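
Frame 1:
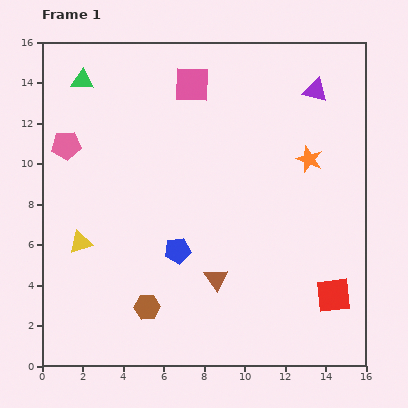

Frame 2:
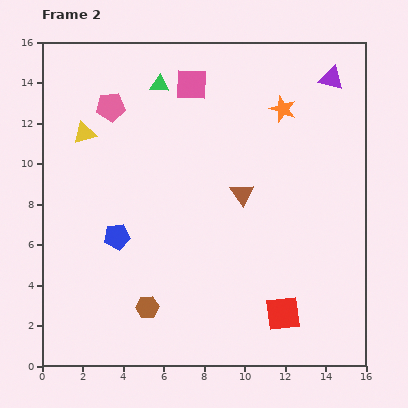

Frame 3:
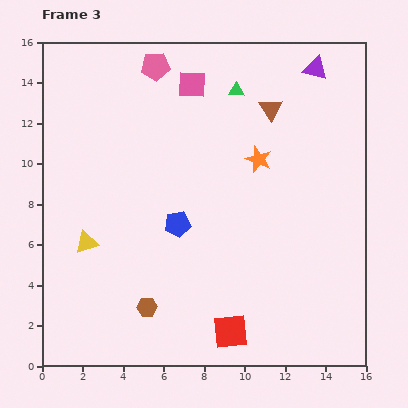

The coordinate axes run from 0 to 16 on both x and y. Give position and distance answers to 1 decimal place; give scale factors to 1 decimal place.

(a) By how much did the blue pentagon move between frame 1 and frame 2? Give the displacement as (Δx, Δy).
(-3.0, 0.7)

The blue pentagon was at (6.7, 5.7) in frame 1 and (3.7, 6.4) in frame 2.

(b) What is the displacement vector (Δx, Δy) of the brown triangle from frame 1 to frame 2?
(1.3, 4.2)

The brown triangle was at (8.6, 4.3) in frame 1 and (9.9, 8.5) in frame 2.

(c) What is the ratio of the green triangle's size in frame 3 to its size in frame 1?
0.7×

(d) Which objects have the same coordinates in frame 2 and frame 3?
the brown hexagon, the pink square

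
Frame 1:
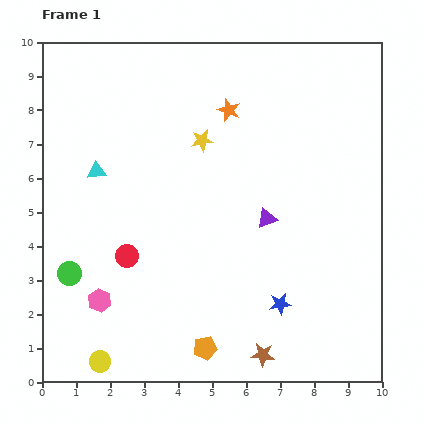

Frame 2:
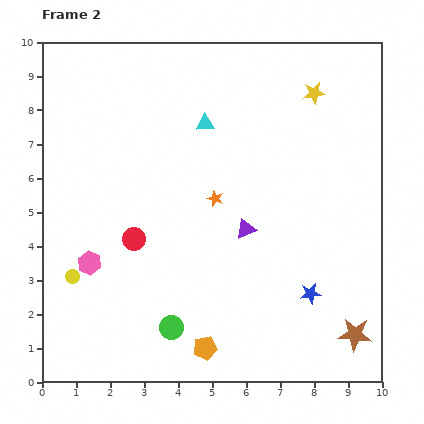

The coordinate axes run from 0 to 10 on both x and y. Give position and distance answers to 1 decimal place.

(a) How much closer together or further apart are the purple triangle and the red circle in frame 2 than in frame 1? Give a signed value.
-0.9

Distance in frame 1: 4.2. Distance in frame 2: 3.3.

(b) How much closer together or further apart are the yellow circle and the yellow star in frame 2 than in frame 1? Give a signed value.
+1.7

Distance in frame 1: 7.2. Distance in frame 2: 8.9.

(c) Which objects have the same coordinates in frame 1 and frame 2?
the orange pentagon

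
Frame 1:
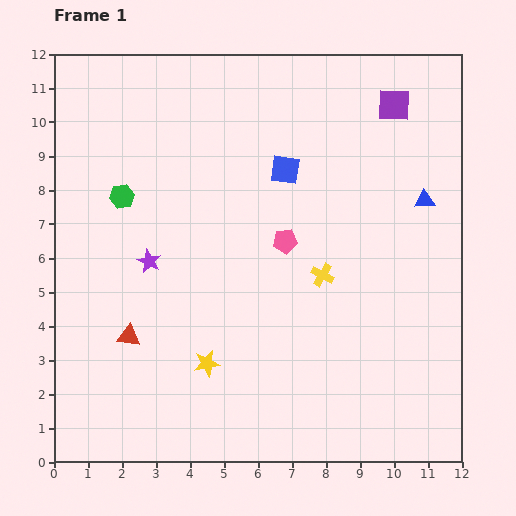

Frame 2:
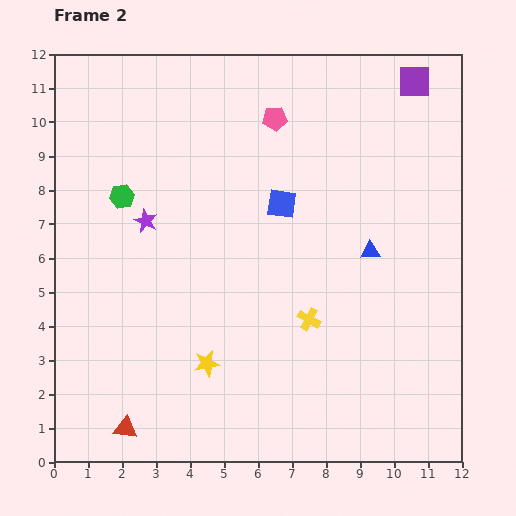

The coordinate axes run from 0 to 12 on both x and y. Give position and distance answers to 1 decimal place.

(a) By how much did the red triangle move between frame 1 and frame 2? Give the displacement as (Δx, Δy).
(-0.1, -2.7)

The red triangle was at (2.2, 3.7) in frame 1 and (2.1, 1.0) in frame 2.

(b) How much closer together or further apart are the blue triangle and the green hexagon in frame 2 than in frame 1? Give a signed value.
-1.4

Distance in frame 1: 8.9. Distance in frame 2: 7.5.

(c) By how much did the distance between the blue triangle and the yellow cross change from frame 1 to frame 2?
-1.0

Distance in frame 1: 3.7. Distance in frame 2: 2.7.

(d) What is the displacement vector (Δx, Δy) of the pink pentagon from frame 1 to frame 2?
(-0.3, 3.6)

The pink pentagon was at (6.8, 6.5) in frame 1 and (6.5, 10.1) in frame 2.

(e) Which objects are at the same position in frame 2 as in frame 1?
the green hexagon, the yellow star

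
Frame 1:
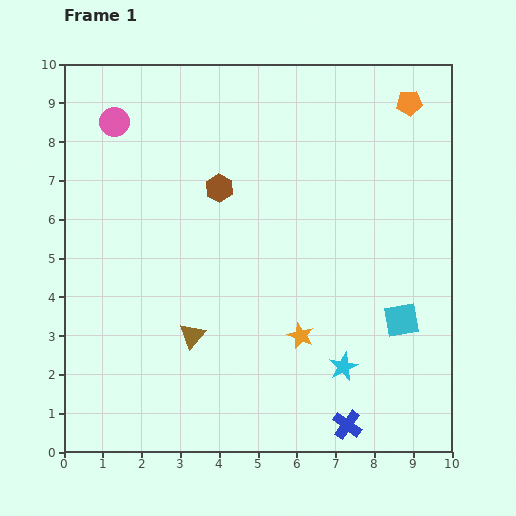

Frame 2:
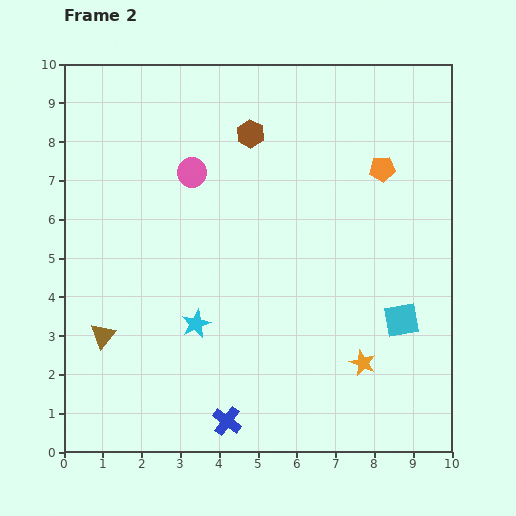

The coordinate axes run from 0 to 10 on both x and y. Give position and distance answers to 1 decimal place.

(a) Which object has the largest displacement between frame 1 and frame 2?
the cyan star

(moved 4.0; next 3.1)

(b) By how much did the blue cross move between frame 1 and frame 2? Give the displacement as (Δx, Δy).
(-3.1, 0.1)

The blue cross was at (7.3, 0.7) in frame 1 and (4.2, 0.8) in frame 2.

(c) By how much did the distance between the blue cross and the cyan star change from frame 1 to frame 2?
+1.1

Distance in frame 1: 1.5. Distance in frame 2: 2.6.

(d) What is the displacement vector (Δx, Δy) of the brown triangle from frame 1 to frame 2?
(-2.3, 0.0)

The brown triangle was at (3.3, 3.0) in frame 1 and (1.0, 3.0) in frame 2.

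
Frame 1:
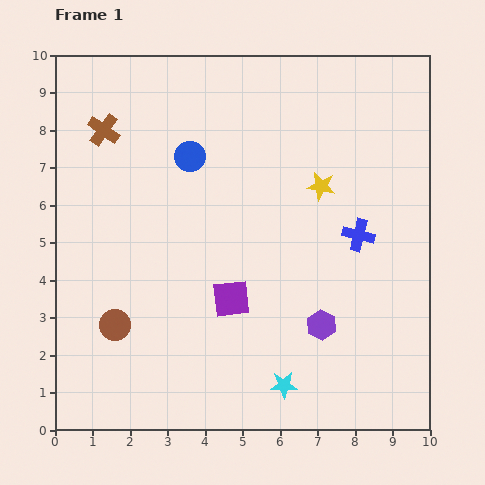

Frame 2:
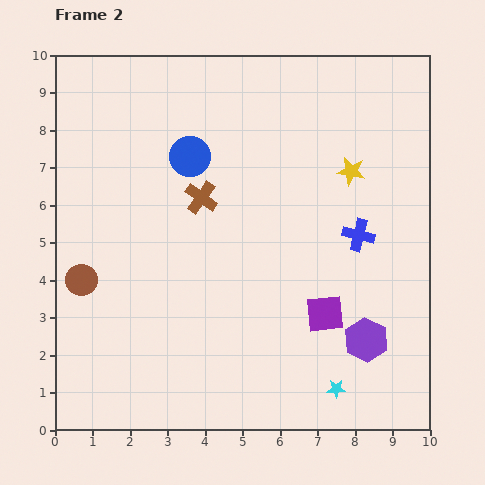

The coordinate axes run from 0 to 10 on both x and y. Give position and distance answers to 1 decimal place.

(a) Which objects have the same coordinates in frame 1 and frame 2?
the blue circle, the blue cross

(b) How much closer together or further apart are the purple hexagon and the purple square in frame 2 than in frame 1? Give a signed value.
-1.2

Distance in frame 1: 2.5. Distance in frame 2: 1.3.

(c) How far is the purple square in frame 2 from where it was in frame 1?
2.5

The purple square moved from (4.7, 3.5) to (7.2, 3.1), a distance of √(2.5² + 0.4²) ≈ 2.5.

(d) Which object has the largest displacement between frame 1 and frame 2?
the brown cross

(moved 3.2; next 2.5)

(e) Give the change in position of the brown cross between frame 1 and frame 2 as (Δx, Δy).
(2.6, -1.8)

The brown cross was at (1.3, 8.0) in frame 1 and (3.9, 6.2) in frame 2.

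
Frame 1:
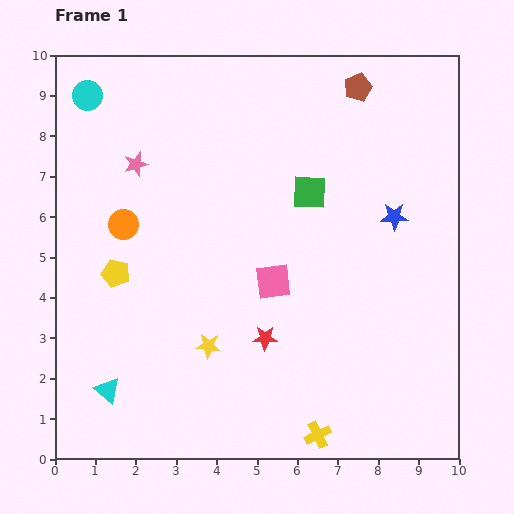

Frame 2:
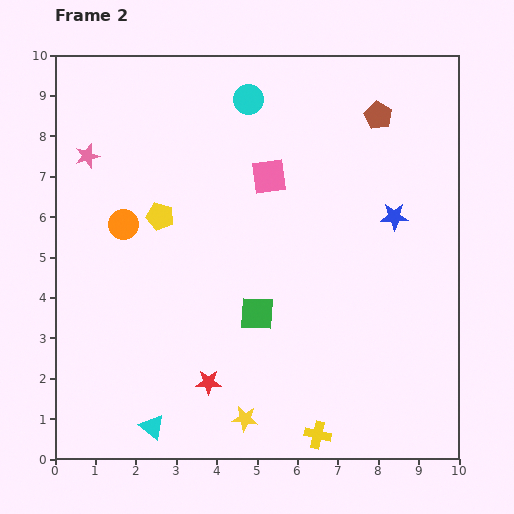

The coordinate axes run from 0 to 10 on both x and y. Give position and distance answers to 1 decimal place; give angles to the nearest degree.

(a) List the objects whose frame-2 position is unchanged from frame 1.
the orange circle, the blue star, the yellow cross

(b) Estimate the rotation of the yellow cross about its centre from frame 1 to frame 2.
39° clockwise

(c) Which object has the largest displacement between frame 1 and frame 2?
the cyan circle

(moved 4.0; next 3.3)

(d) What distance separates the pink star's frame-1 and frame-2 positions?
1.2

The pink star moved from (2.0, 7.3) to (0.8, 7.5), a distance of √(1.2² + 0.2²) ≈ 1.2.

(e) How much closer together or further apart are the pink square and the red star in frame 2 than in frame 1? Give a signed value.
+3.9

Distance in frame 1: 1.4. Distance in frame 2: 5.3.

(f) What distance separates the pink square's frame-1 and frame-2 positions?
2.6

The pink square moved from (5.4, 4.4) to (5.3, 7.0), a distance of √(0.1² + 2.6²) ≈ 2.6.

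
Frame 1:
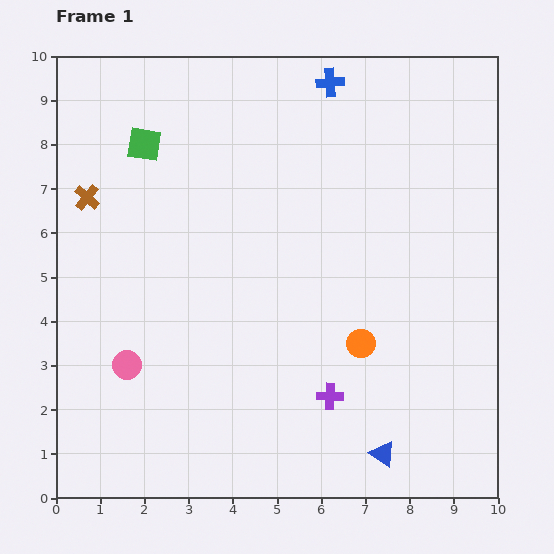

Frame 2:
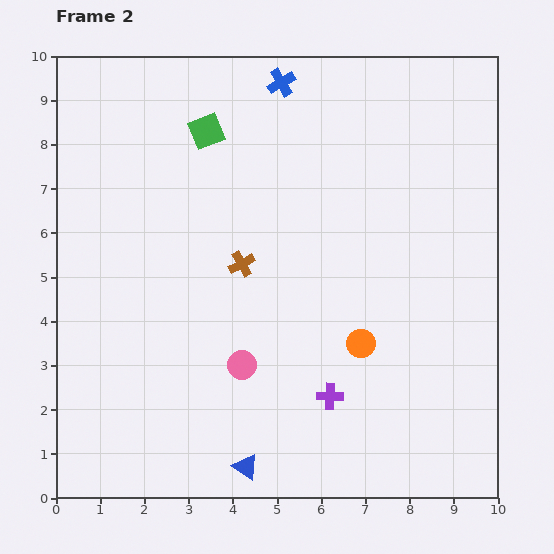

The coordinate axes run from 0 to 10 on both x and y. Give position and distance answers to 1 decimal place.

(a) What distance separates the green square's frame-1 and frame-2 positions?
1.4

The green square moved from (2.0, 8.0) to (3.4, 8.3), a distance of √(1.4² + 0.3²) ≈ 1.4.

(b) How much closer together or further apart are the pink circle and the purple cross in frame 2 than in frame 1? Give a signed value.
-2.6

Distance in frame 1: 4.7. Distance in frame 2: 2.1.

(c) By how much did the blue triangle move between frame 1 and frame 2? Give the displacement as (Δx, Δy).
(-3.1, -0.3)

The blue triangle was at (7.4, 1.0) in frame 1 and (4.3, 0.7) in frame 2.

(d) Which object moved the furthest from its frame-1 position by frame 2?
the brown cross

(moved 3.8; next 3.1)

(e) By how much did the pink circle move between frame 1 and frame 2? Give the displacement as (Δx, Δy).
(2.6, 0.0)

The pink circle was at (1.6, 3.0) in frame 1 and (4.2, 3.0) in frame 2.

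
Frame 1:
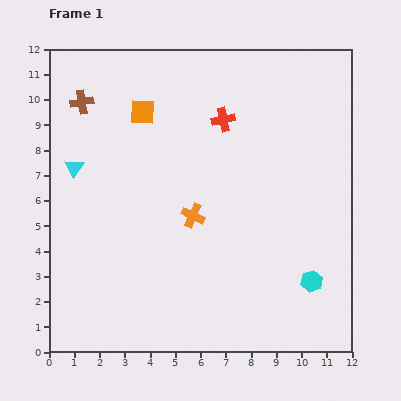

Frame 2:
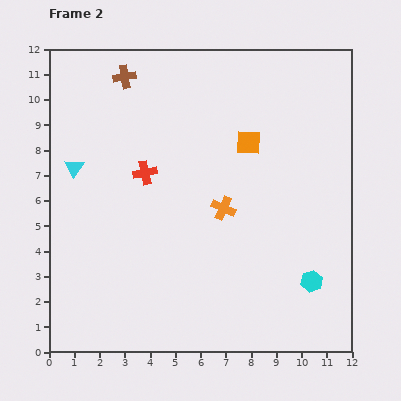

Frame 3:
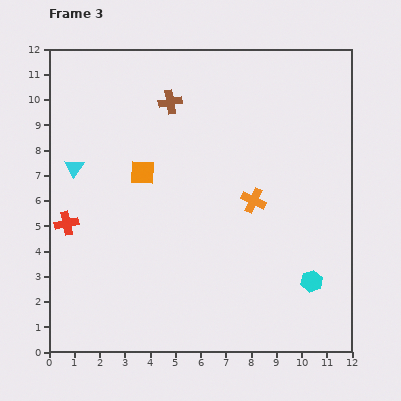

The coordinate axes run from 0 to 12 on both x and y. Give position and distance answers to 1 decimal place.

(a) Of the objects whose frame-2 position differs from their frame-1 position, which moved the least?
the orange cross

(moved 1.2)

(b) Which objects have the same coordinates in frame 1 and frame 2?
the cyan hexagon, the cyan triangle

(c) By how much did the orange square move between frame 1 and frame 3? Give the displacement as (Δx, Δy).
(0.0, -2.4)

The orange square was at (3.7, 9.5) in frame 1 and (3.7, 7.1) in frame 3.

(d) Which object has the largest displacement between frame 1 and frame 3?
the red cross

(moved 7.4; next 3.5)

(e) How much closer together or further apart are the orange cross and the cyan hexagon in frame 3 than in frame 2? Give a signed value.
-0.6

Distance in frame 2: 4.5. Distance in frame 3: 3.9.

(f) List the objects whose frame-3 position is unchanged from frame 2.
the cyan hexagon, the cyan triangle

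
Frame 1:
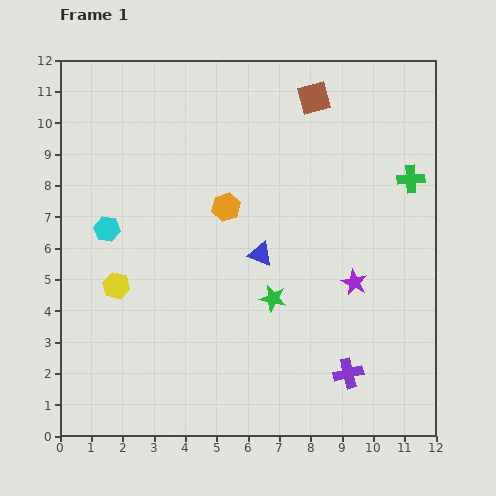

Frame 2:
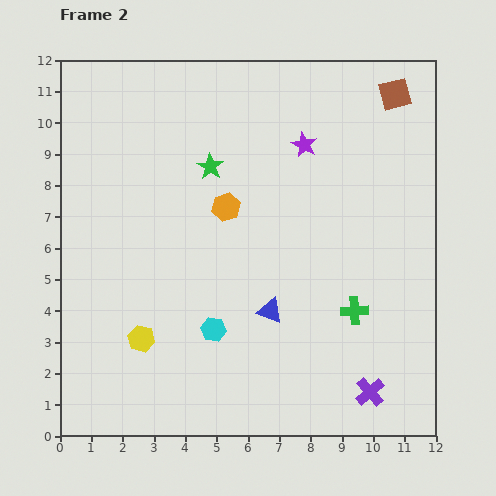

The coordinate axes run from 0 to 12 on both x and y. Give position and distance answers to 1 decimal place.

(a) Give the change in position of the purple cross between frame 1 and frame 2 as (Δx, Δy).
(0.7, -0.6)

The purple cross was at (9.2, 2.0) in frame 1 and (9.9, 1.4) in frame 2.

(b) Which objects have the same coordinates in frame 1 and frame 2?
the orange hexagon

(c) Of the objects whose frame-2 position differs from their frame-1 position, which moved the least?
the purple cross

(moved 0.9)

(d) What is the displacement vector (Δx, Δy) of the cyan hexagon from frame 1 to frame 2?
(3.4, -3.2)

The cyan hexagon was at (1.5, 6.6) in frame 1 and (4.9, 3.4) in frame 2.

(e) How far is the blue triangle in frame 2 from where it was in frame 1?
1.8

The blue triangle moved from (6.4, 5.8) to (6.7, 4.0), a distance of √(0.3² + 1.8²) ≈ 1.8.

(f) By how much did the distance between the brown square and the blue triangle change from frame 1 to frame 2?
+2.7

Distance in frame 1: 5.3. Distance in frame 2: 8.0.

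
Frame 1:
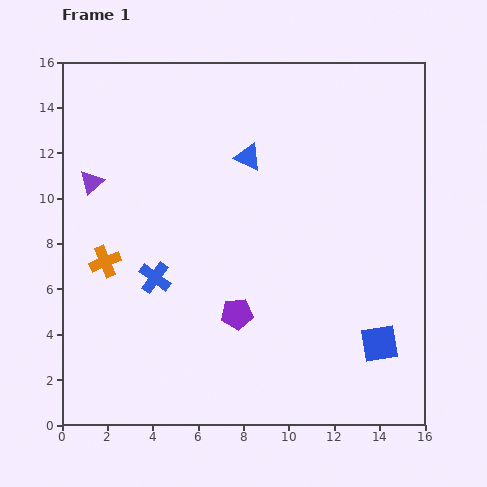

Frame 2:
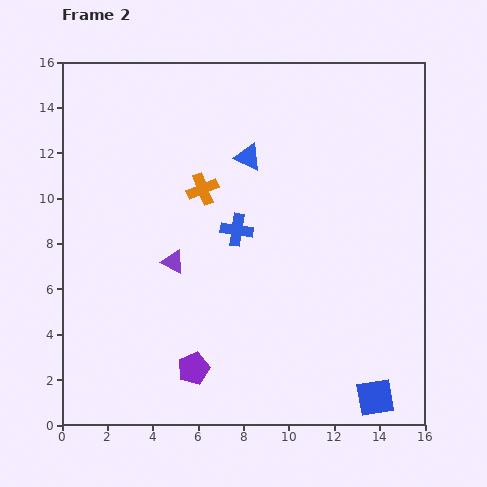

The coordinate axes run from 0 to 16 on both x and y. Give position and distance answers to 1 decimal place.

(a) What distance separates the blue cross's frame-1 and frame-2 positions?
4.2

The blue cross moved from (4.1, 6.5) to (7.7, 8.6), a distance of √(3.6² + 2.1²) ≈ 4.2.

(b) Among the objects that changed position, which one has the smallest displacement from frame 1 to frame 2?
the blue square

(moved 2.4)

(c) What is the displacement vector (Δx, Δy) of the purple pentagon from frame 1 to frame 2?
(-1.9, -2.4)

The purple pentagon was at (7.7, 4.9) in frame 1 and (5.8, 2.5) in frame 2.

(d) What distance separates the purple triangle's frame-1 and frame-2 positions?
5.0

The purple triangle moved from (1.3, 10.7) to (4.9, 7.2), a distance of √(3.6² + 3.5²) ≈ 5.0.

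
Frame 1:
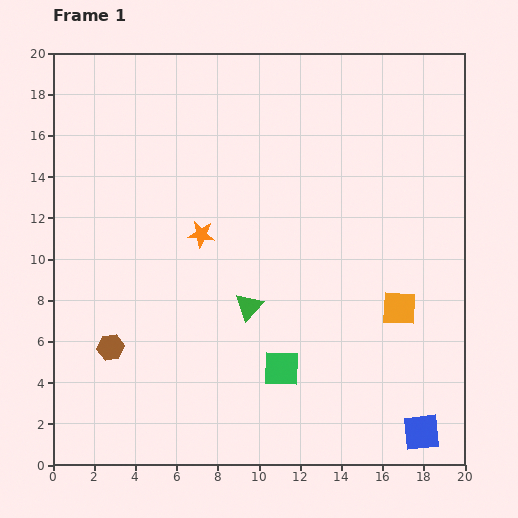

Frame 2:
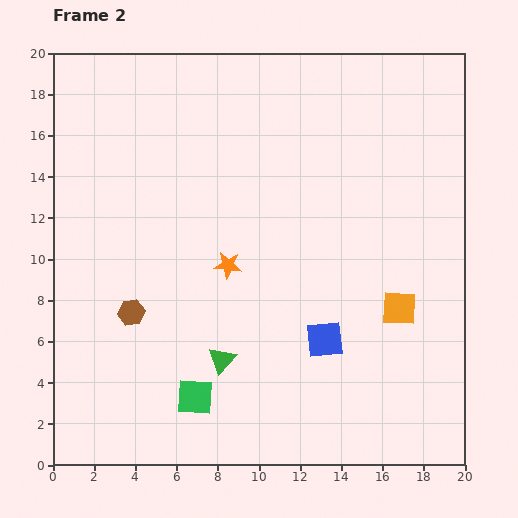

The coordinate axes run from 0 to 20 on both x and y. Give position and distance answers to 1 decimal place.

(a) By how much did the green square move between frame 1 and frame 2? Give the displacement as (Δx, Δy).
(-4.2, -1.4)

The green square was at (11.1, 4.7) in frame 1 and (6.9, 3.3) in frame 2.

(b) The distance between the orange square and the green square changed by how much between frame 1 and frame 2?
+4.4

Distance in frame 1: 6.4. Distance in frame 2: 10.8.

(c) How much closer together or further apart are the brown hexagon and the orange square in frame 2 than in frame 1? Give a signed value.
-1.1

Distance in frame 1: 14.1. Distance in frame 2: 13.0.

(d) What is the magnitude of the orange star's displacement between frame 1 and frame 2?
2.0

The orange star moved from (7.2, 11.2) to (8.5, 9.7), a distance of √(1.3² + 1.5²) ≈ 2.0.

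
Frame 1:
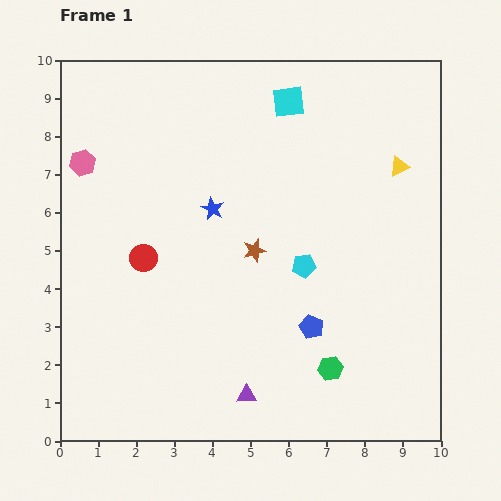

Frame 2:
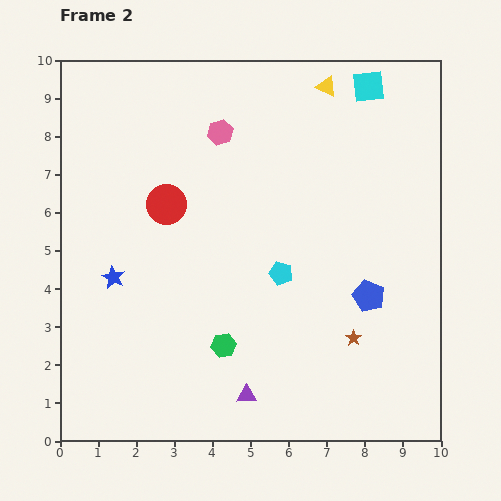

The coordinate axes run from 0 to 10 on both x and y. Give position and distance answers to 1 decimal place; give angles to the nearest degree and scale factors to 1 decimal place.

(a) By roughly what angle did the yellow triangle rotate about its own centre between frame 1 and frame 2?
49° clockwise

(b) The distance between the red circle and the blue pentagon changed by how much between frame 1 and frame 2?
+1.0

Distance in frame 1: 4.8. Distance in frame 2: 5.8.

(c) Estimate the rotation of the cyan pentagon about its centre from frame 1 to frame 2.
24° clockwise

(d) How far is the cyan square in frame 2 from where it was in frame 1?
2.1

The cyan square moved from (6.0, 8.9) to (8.1, 9.3), a distance of √(2.1² + 0.4²) ≈ 2.1.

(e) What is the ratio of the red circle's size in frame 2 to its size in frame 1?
1.5×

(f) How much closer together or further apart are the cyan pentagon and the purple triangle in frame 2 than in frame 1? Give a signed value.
-0.4

Distance in frame 1: 3.7. Distance in frame 2: 3.3.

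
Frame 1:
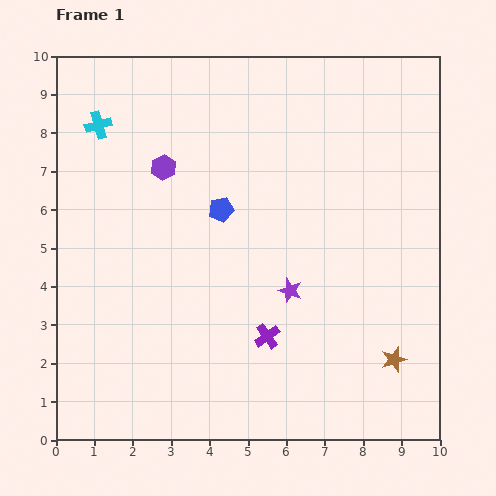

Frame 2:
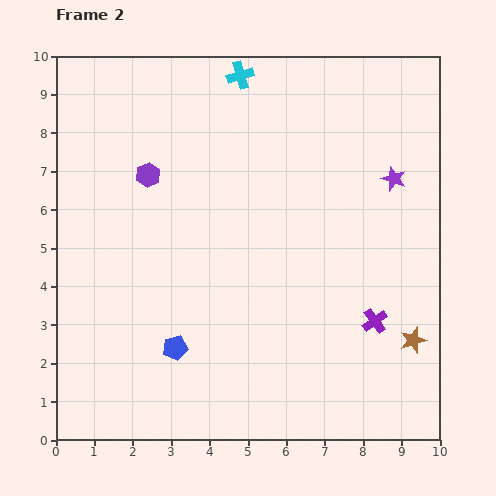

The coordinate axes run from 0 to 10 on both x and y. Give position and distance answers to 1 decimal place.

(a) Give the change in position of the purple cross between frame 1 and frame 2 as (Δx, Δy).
(2.8, 0.4)

The purple cross was at (5.5, 2.7) in frame 1 and (8.3, 3.1) in frame 2.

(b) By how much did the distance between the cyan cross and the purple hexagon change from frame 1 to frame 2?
+1.5

Distance in frame 1: 2.0. Distance in frame 2: 3.5.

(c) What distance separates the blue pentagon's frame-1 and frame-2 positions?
3.8

The blue pentagon moved from (4.3, 6.0) to (3.1, 2.4), a distance of √(1.2² + 3.6²) ≈ 3.8.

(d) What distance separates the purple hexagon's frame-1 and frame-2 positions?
0.4

The purple hexagon moved from (2.8, 7.1) to (2.4, 6.9), a distance of √(0.4² + 0.2²) ≈ 0.4.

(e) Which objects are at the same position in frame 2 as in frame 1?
none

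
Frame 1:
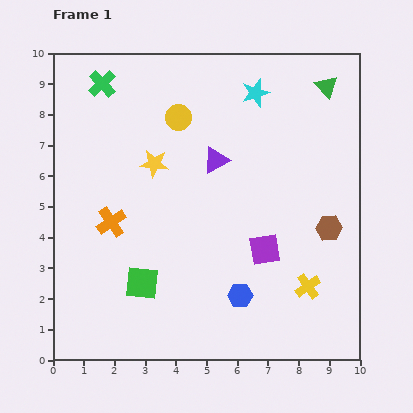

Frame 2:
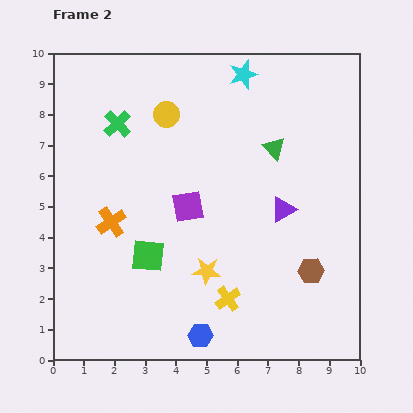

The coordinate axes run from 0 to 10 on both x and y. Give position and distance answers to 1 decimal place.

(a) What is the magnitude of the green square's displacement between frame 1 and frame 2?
0.9

The green square moved from (2.9, 2.5) to (3.1, 3.4), a distance of √(0.2² + 0.9²) ≈ 0.9.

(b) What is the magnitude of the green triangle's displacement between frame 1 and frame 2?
2.6

The green triangle moved from (8.9, 8.9) to (7.2, 6.9), a distance of √(1.7² + 2.0²) ≈ 2.6.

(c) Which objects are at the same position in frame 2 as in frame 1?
the orange cross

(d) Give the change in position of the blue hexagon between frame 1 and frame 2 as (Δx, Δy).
(-1.3, -1.3)

The blue hexagon was at (6.1, 2.1) in frame 1 and (4.8, 0.8) in frame 2.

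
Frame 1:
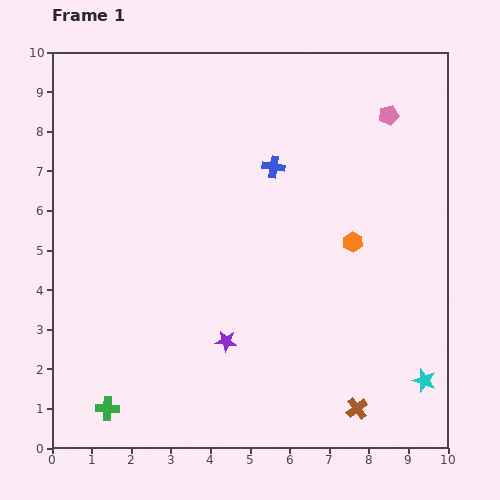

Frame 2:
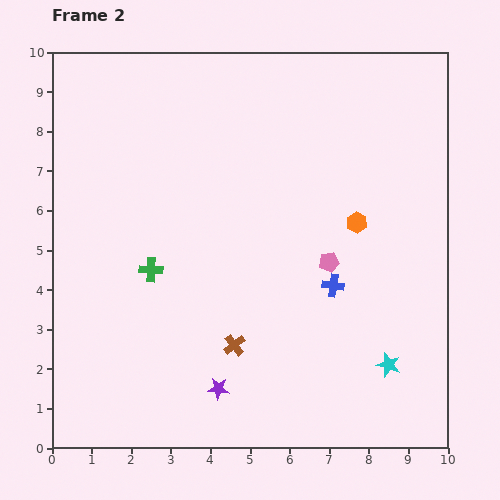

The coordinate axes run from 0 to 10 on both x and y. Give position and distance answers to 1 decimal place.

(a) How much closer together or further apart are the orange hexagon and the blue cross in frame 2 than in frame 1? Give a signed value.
-1.1

Distance in frame 1: 2.8. Distance in frame 2: 1.7.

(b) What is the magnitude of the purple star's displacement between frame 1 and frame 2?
1.2

The purple star moved from (4.4, 2.7) to (4.2, 1.5), a distance of √(0.2² + 1.2²) ≈ 1.2.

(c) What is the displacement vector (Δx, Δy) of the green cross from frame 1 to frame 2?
(1.1, 3.5)

The green cross was at (1.4, 1.0) in frame 1 and (2.5, 4.5) in frame 2.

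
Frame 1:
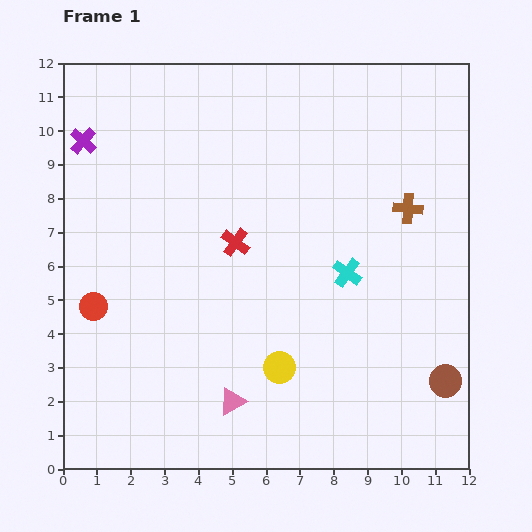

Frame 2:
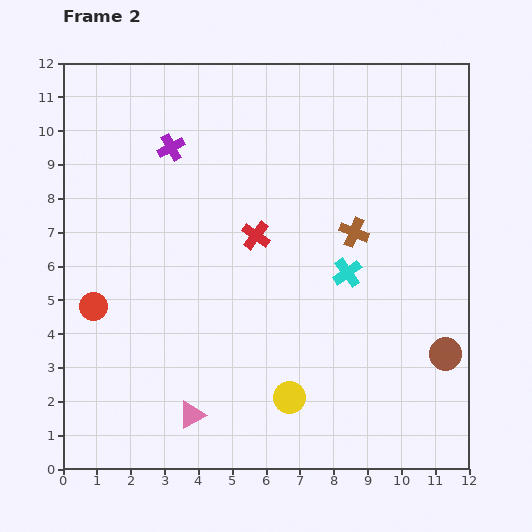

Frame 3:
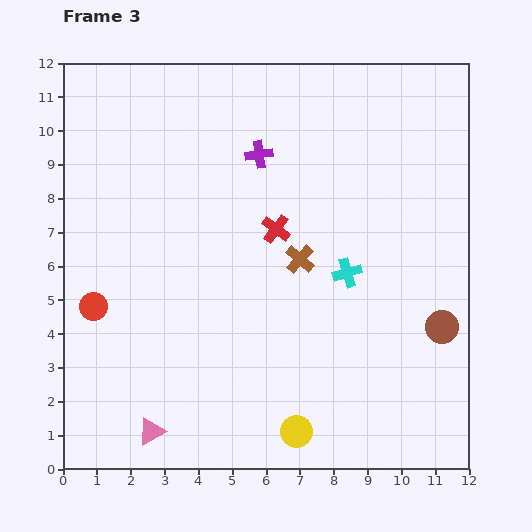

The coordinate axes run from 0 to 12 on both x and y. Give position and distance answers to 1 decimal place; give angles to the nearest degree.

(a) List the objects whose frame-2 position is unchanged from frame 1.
the cyan cross, the red circle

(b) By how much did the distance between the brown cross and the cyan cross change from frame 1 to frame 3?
-1.1

Distance in frame 1: 2.6. Distance in frame 3: 1.5.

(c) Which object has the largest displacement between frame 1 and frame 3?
the purple cross

(moved 5.2; next 3.5)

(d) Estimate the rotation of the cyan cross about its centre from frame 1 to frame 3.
37° clockwise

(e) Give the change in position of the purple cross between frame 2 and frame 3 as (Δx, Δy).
(2.6, -0.2)

The purple cross was at (3.2, 9.5) in frame 2 and (5.8, 9.3) in frame 3.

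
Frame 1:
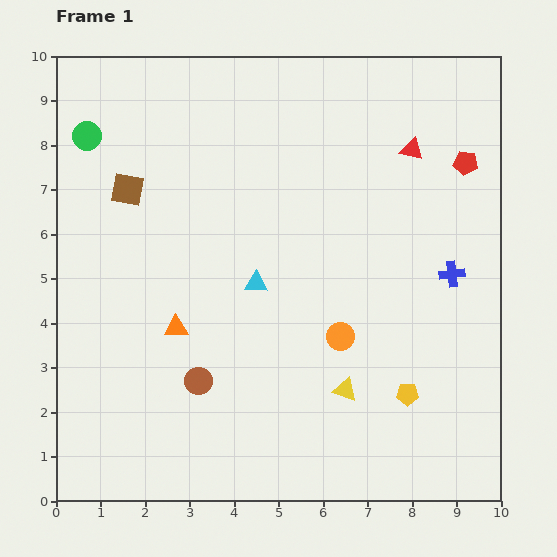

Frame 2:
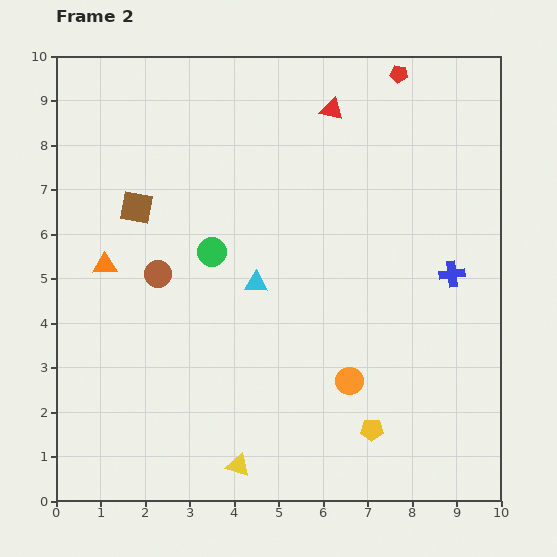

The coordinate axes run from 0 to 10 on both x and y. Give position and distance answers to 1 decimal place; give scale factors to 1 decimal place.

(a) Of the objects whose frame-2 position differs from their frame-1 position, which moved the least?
the brown square

(moved 0.4)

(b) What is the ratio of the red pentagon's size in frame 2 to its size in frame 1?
0.7×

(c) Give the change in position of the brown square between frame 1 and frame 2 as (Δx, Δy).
(0.2, -0.4)

The brown square was at (1.6, 7.0) in frame 1 and (1.8, 6.6) in frame 2.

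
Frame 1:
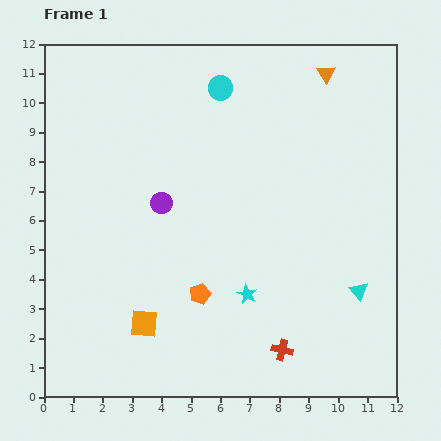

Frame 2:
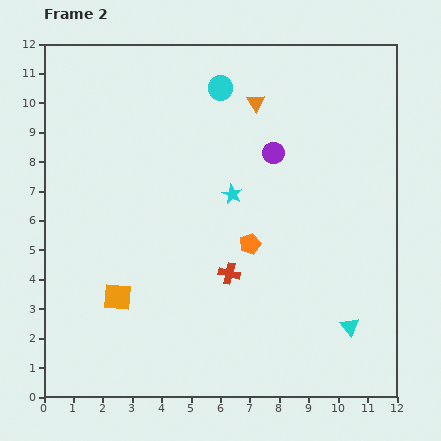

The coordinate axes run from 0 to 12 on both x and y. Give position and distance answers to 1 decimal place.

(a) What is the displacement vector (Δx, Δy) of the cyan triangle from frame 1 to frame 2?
(-0.3, -1.2)

The cyan triangle was at (10.7, 3.6) in frame 1 and (10.4, 2.4) in frame 2.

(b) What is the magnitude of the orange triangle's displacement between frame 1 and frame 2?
2.6

The orange triangle moved from (9.6, 11.0) to (7.2, 10.0), a distance of √(2.4² + 1.0²) ≈ 2.6.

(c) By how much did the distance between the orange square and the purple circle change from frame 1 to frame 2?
+3.1

Distance in frame 1: 4.1. Distance in frame 2: 7.2.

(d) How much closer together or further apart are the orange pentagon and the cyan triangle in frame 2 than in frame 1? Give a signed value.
-1.0

Distance in frame 1: 5.4. Distance in frame 2: 4.4.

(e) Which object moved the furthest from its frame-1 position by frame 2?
the purple circle

(moved 4.2; next 3.4)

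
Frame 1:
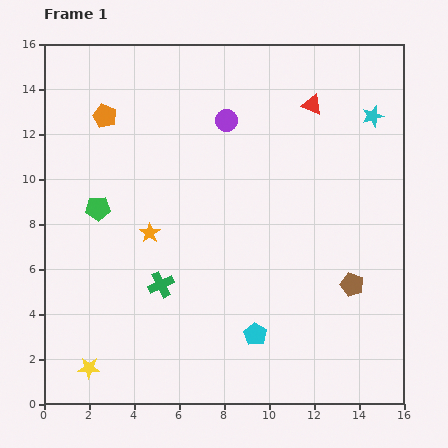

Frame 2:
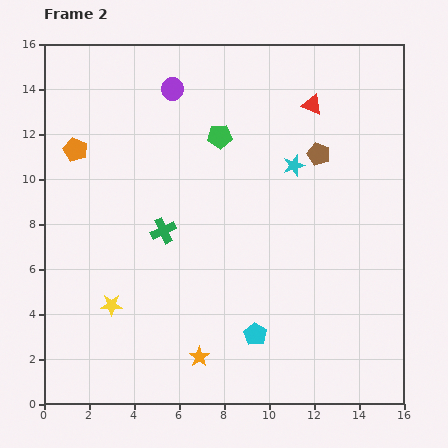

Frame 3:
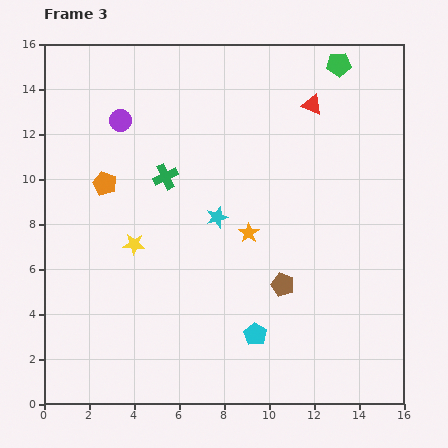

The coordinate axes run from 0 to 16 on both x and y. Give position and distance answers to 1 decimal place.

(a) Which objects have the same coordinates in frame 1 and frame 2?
the red triangle, the cyan pentagon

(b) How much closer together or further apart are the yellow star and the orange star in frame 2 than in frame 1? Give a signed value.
-2.1

Distance in frame 1: 6.6. Distance in frame 2: 4.5.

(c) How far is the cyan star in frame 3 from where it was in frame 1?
8.2

The cyan star moved from (14.6, 12.8) to (7.7, 8.3), a distance of √(6.9² + 4.5²) ≈ 8.2.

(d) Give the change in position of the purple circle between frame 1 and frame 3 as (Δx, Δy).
(-4.7, 0.0)

The purple circle was at (8.1, 12.6) in frame 1 and (3.4, 12.6) in frame 3.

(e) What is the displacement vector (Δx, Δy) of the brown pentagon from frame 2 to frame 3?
(-1.6, -5.8)

The brown pentagon was at (12.2, 11.1) in frame 2 and (10.6, 5.3) in frame 3.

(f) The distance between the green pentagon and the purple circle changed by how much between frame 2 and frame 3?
+7.0

Distance in frame 2: 3.0. Distance in frame 3: 10.0.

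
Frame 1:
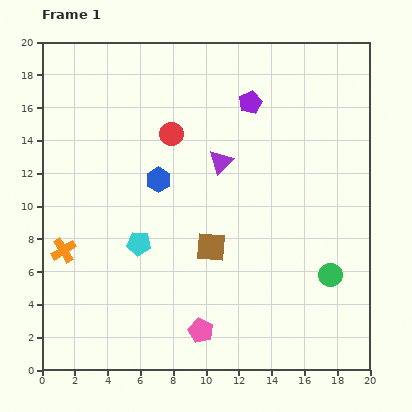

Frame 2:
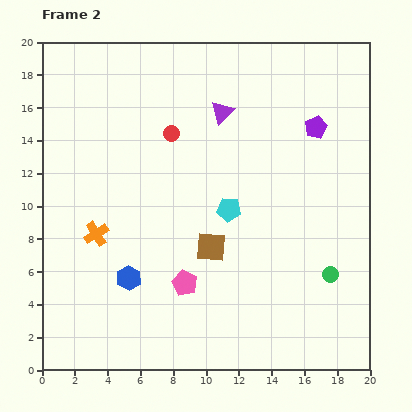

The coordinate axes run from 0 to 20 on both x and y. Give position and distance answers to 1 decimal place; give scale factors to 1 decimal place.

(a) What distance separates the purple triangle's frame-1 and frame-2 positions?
3.0

The purple triangle moved from (10.9, 12.7) to (11.0, 15.7), a distance of √(0.1² + 3.0²) ≈ 3.0.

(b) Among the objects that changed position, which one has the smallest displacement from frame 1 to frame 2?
the orange cross

(moved 2.2)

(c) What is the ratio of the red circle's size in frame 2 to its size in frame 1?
0.7×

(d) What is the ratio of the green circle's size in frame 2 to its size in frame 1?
0.7×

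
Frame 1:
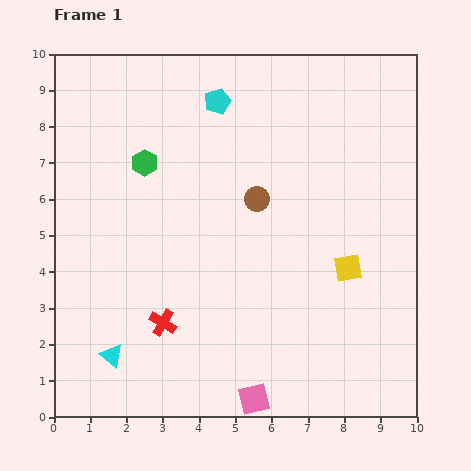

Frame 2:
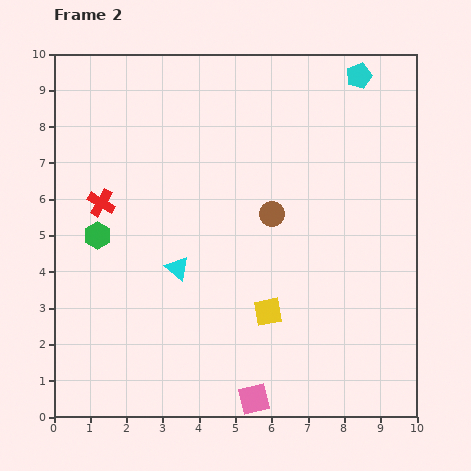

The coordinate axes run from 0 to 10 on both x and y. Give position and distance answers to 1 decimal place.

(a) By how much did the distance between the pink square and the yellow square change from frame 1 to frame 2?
-2.0

Distance in frame 1: 4.4. Distance in frame 2: 2.4.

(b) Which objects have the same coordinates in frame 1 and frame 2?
the pink square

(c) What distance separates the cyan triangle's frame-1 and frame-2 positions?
3.0

The cyan triangle moved from (1.6, 1.7) to (3.4, 4.1), a distance of √(1.8² + 2.4²) ≈ 3.0.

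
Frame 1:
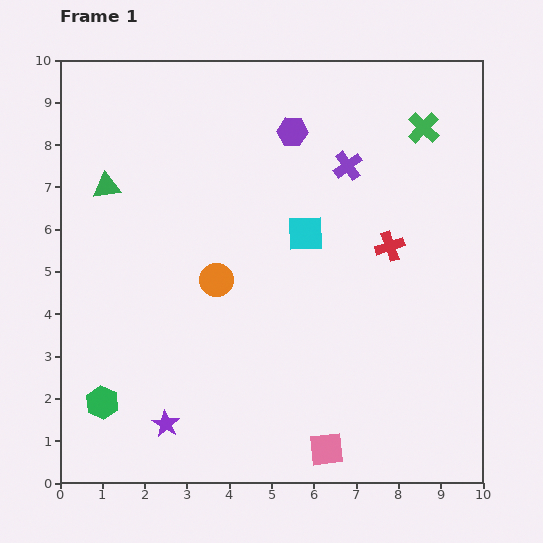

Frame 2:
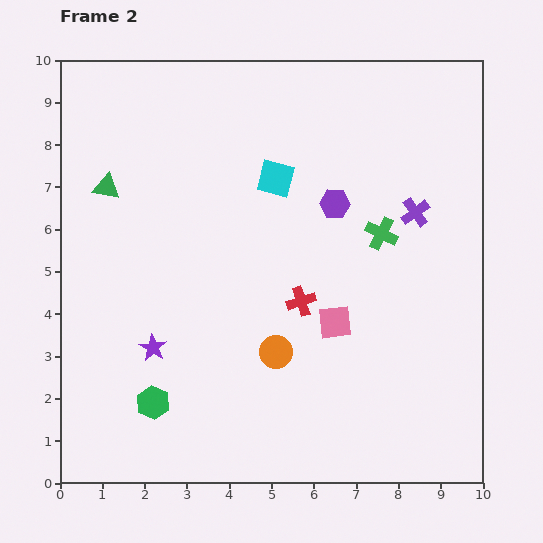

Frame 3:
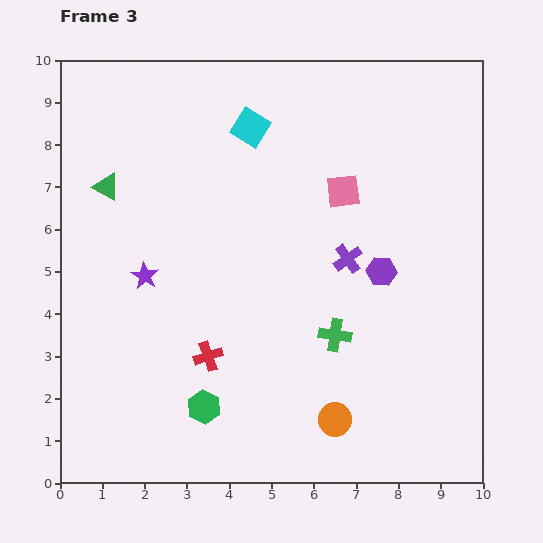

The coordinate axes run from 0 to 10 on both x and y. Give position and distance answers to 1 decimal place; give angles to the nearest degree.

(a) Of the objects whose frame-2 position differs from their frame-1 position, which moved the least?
the green hexagon

(moved 1.2)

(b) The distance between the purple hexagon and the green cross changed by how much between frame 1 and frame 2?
-1.8

Distance in frame 1: 3.1. Distance in frame 2: 1.3.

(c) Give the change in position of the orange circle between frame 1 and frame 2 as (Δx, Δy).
(1.4, -1.7)

The orange circle was at (3.7, 4.8) in frame 1 and (5.1, 3.1) in frame 2.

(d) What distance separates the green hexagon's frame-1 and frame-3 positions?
2.4

The green hexagon moved from (1.0, 1.9) to (3.4, 1.8), a distance of √(2.4² + 0.1²) ≈ 2.4.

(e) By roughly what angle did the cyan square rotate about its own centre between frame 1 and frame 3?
34° clockwise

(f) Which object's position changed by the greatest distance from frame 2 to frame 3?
the pink square

(moved 3.1; next 2.6)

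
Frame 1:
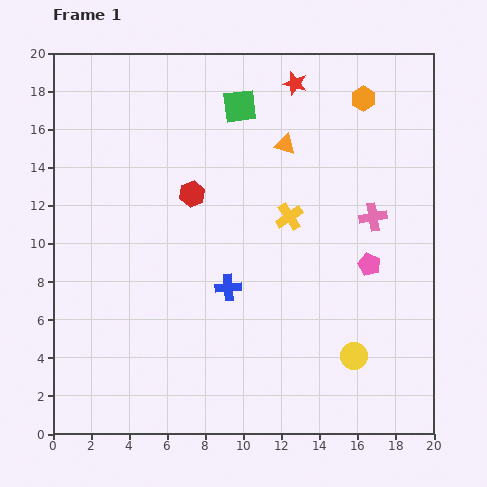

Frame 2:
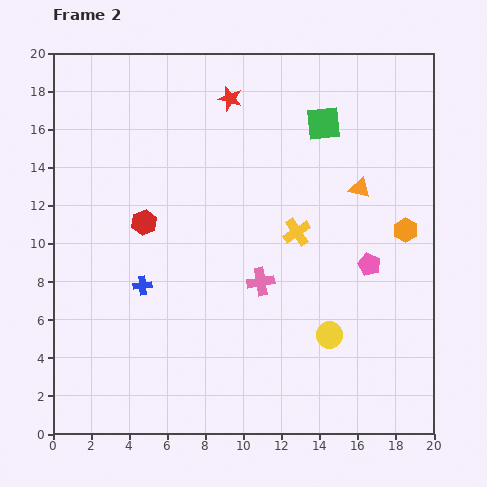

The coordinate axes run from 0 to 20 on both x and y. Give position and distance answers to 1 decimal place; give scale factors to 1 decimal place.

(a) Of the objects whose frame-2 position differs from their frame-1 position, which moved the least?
the yellow cross

(moved 0.9)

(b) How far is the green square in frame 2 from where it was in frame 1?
4.5

The green square moved from (9.8, 17.2) to (14.2, 16.3), a distance of √(4.4² + 0.9²) ≈ 4.5.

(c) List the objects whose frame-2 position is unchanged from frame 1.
the pink pentagon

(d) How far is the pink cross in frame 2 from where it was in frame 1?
6.8

The pink cross moved from (16.8, 11.4) to (10.9, 8.0), a distance of √(5.9² + 3.4²) ≈ 6.8.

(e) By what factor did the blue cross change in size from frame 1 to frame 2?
0.7×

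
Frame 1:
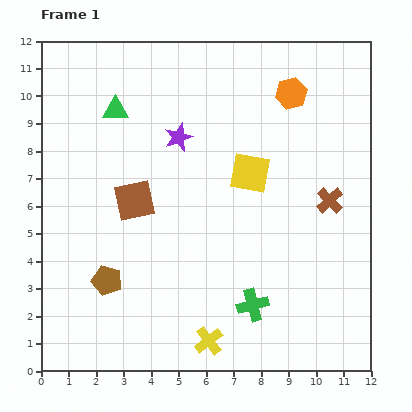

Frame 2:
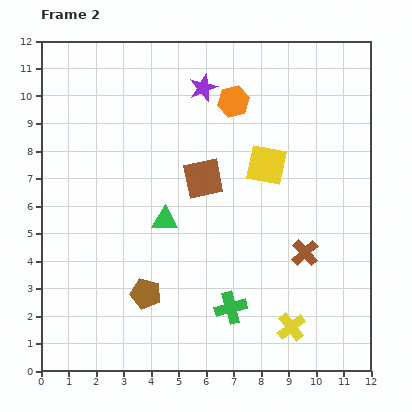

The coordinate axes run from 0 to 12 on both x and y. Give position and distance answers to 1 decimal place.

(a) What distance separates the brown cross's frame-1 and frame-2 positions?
2.1

The brown cross moved from (10.5, 6.2) to (9.6, 4.3), a distance of √(0.9² + 1.9²) ≈ 2.1.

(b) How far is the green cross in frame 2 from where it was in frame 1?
0.8

The green cross moved from (7.7, 2.4) to (6.9, 2.3), a distance of √(0.8² + 0.1²) ≈ 0.8.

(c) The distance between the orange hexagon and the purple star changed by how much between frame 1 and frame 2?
-3.2

Distance in frame 1: 4.4. Distance in frame 2: 1.2.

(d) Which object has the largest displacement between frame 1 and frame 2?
the green triangle

(moved 4.4; next 3.0)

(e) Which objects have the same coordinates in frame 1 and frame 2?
none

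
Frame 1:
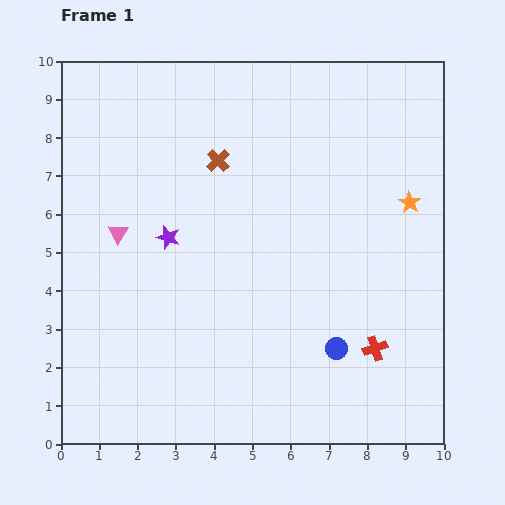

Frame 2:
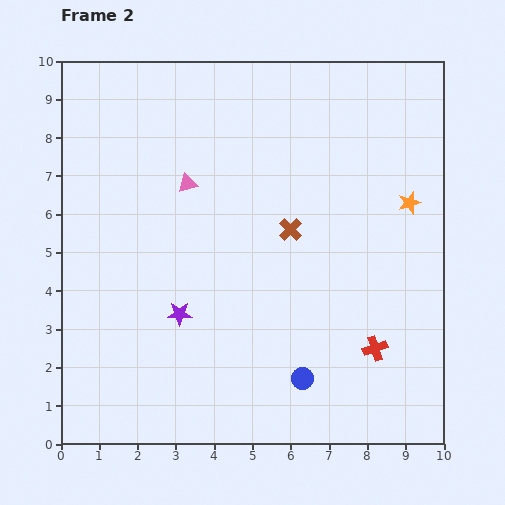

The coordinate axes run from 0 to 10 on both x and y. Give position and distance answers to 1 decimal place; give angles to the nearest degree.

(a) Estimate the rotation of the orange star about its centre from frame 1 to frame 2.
21° clockwise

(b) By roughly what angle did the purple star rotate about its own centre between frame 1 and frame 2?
18° counter-clockwise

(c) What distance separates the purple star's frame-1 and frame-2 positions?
2.0

The purple star moved from (2.8, 5.4) to (3.1, 3.4), a distance of √(0.3² + 2.0²) ≈ 2.0.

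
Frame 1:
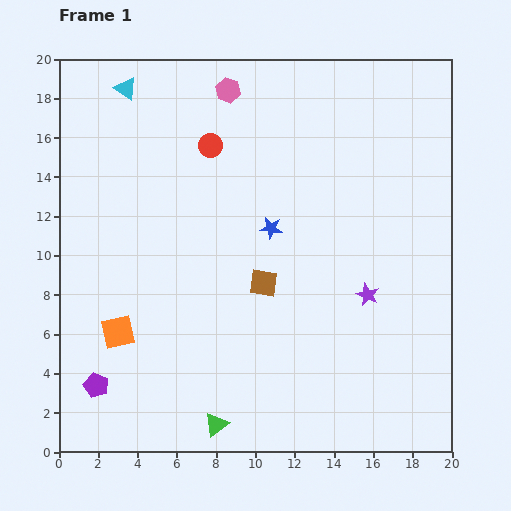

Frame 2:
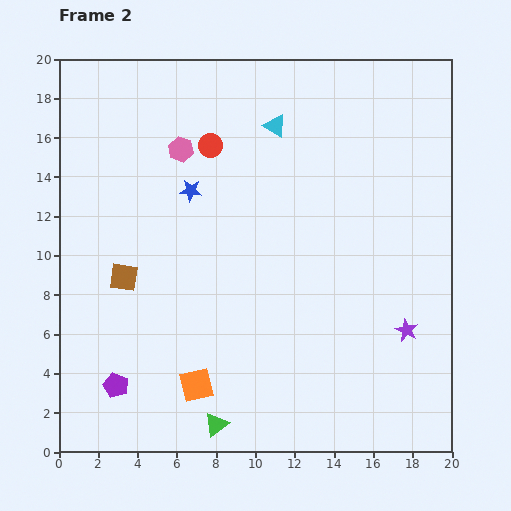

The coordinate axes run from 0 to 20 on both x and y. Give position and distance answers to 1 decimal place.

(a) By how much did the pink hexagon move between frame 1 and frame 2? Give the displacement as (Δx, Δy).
(-2.4, -3.0)

The pink hexagon was at (8.6, 18.4) in frame 1 and (6.2, 15.4) in frame 2.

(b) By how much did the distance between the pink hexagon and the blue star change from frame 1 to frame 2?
-5.1

Distance in frame 1: 7.3. Distance in frame 2: 2.2.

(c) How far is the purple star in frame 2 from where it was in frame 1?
2.7

The purple star moved from (15.7, 8.0) to (17.7, 6.2), a distance of √(2.0² + 1.8²) ≈ 2.7.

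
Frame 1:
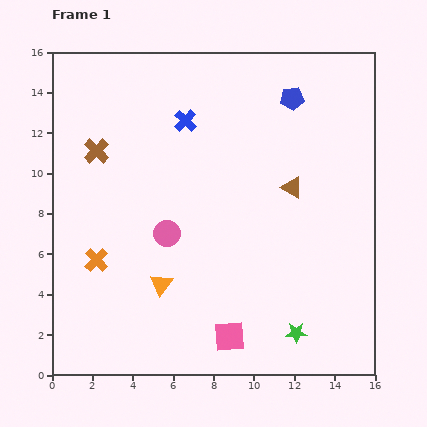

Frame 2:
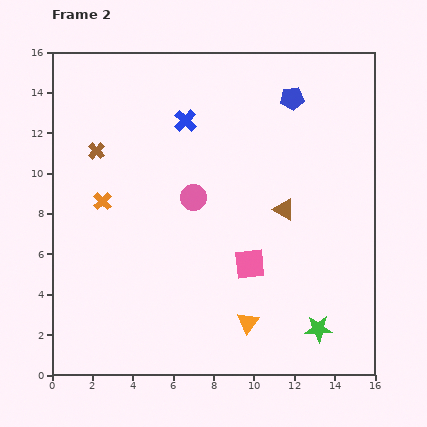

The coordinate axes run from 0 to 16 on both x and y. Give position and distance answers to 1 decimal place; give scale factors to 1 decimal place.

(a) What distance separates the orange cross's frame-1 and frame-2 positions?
2.9

The orange cross moved from (2.2, 5.7) to (2.5, 8.6), a distance of √(0.3² + 2.9²) ≈ 2.9.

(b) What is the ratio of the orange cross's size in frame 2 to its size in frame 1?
0.7×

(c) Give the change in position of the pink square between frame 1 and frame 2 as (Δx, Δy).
(1.0, 3.6)

The pink square was at (8.8, 1.9) in frame 1 and (9.8, 5.5) in frame 2.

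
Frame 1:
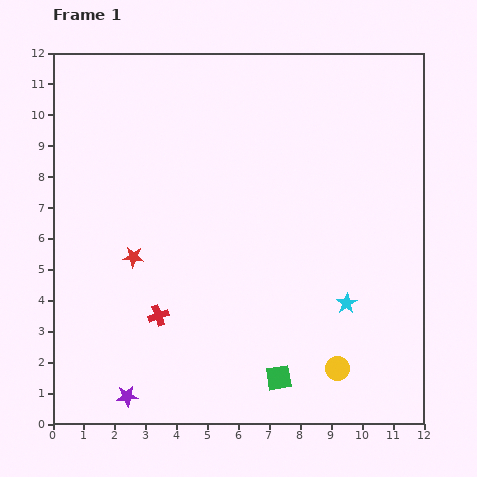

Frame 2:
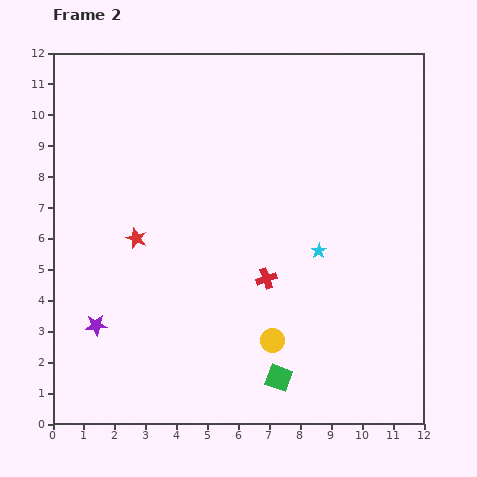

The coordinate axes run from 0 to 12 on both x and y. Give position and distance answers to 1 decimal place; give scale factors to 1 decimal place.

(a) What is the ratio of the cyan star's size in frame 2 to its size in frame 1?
0.7×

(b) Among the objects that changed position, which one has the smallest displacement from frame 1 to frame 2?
the red star

(moved 0.6)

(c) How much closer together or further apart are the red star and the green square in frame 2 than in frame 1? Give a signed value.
+0.3

Distance in frame 1: 6.1. Distance in frame 2: 6.4.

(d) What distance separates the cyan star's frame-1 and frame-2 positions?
1.9

The cyan star moved from (9.5, 3.9) to (8.6, 5.6), a distance of √(0.9² + 1.7²) ≈ 1.9.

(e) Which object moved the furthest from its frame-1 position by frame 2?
the red cross

(moved 3.7; next 2.5)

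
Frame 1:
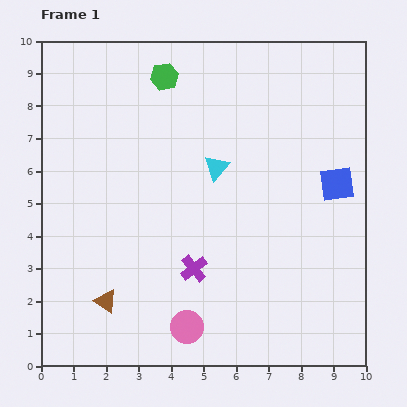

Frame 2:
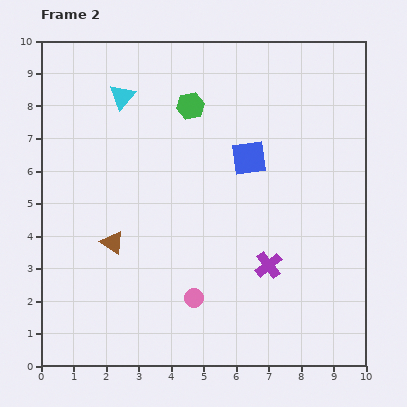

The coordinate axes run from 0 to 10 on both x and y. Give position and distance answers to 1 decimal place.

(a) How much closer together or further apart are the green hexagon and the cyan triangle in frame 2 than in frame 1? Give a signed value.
-1.1

Distance in frame 1: 3.2. Distance in frame 2: 2.1.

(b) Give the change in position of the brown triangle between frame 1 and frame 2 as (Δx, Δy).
(0.2, 1.8)

The brown triangle was at (2.0, 2.0) in frame 1 and (2.2, 3.8) in frame 2.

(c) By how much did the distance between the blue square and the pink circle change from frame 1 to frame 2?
-1.8

Distance in frame 1: 6.4. Distance in frame 2: 4.6.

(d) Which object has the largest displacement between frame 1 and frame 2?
the cyan triangle

(moved 3.6; next 2.8)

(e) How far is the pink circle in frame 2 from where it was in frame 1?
0.9

The pink circle moved from (4.5, 1.2) to (4.7, 2.1), a distance of √(0.2² + 0.9²) ≈ 0.9.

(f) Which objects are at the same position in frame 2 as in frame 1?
none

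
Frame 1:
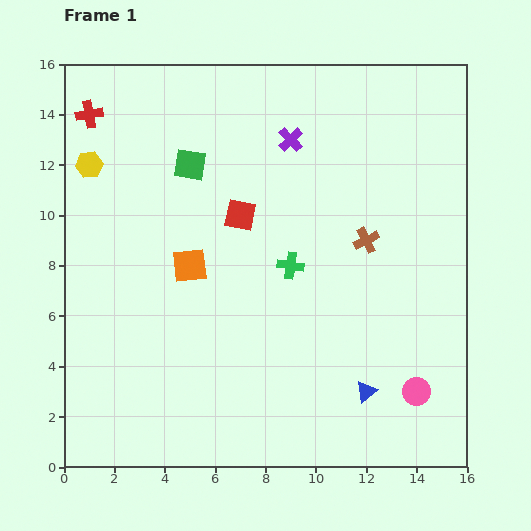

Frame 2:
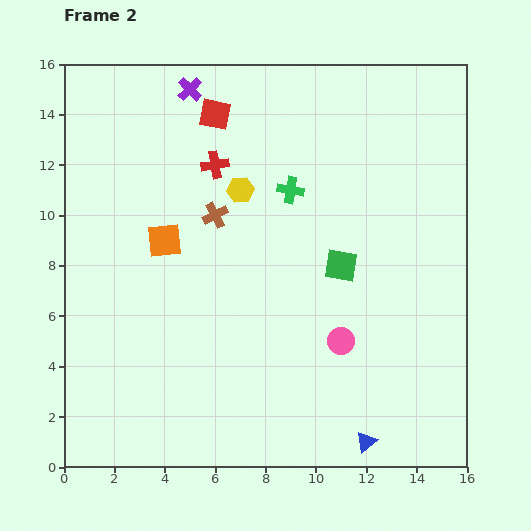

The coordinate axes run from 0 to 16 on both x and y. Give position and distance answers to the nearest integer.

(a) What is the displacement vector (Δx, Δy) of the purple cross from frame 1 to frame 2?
(-4, 2)

The purple cross was at (9, 13) in frame 1 and (5, 15) in frame 2.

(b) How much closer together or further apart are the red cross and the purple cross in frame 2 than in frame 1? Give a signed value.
-5

Distance in frame 1: 8. Distance in frame 2: 3.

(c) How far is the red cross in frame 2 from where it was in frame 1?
5

The red cross moved from (1, 14) to (6, 12), a distance of √(5² + 2²) ≈ 5.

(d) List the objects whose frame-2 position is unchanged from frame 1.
none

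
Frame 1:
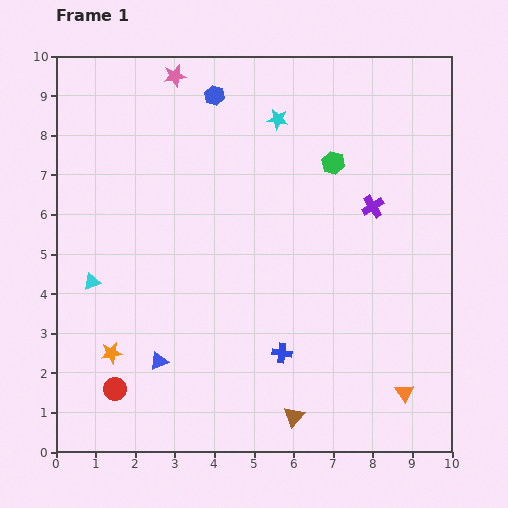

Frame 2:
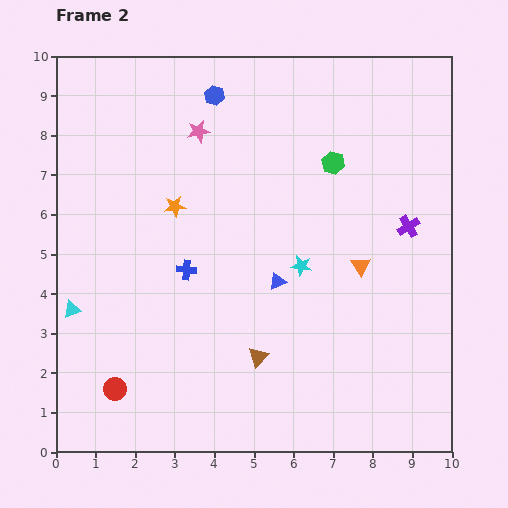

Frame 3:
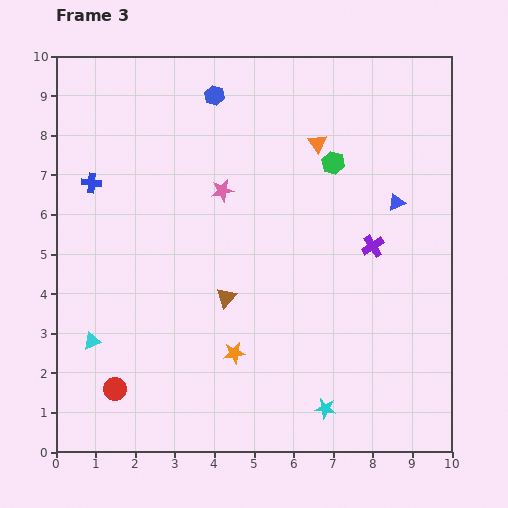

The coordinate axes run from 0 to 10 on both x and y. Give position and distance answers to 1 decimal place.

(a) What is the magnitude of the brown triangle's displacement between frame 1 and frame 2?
1.7

The brown triangle moved from (6.0, 0.9) to (5.1, 2.4), a distance of √(0.9² + 1.5²) ≈ 1.7.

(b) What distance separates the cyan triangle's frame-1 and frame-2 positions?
0.9

The cyan triangle moved from (0.9, 4.3) to (0.4, 3.6), a distance of √(0.5² + 0.7²) ≈ 0.9.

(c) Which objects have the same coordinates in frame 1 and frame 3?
the blue hexagon, the green hexagon, the red circle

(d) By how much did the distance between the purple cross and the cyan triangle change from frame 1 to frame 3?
+0.2

Distance in frame 1: 7.3. Distance in frame 3: 7.5.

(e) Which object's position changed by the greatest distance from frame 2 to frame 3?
the orange star

(moved 4.0; next 3.6)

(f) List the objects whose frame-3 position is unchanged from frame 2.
the blue hexagon, the green hexagon, the red circle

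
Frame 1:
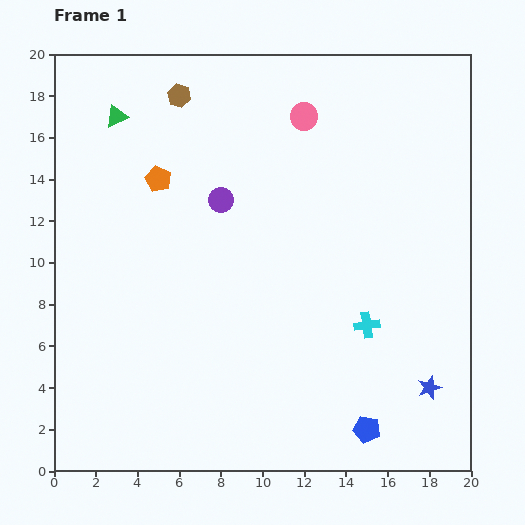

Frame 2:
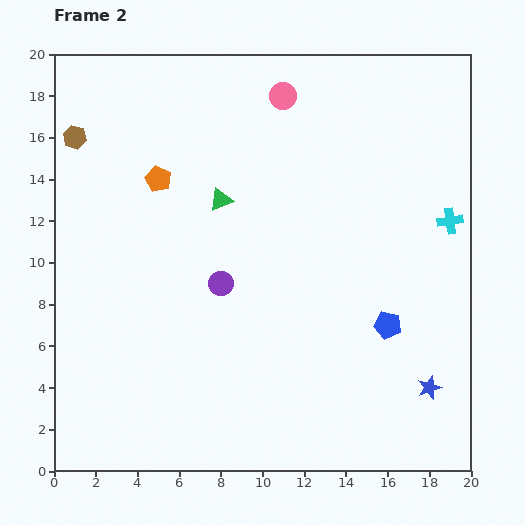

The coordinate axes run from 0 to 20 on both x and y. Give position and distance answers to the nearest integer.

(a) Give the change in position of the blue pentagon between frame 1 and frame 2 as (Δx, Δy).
(1, 5)

The blue pentagon was at (15, 2) in frame 1 and (16, 7) in frame 2.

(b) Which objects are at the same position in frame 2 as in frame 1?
the orange pentagon, the blue star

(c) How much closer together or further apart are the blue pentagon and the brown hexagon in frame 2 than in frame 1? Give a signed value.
-1

Distance in frame 1: 18. Distance in frame 2: 17.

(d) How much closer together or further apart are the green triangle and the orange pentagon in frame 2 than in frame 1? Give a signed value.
-1

Distance in frame 1: 4. Distance in frame 2: 3.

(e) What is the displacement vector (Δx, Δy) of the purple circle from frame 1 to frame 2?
(0, -4)

The purple circle was at (8, 13) in frame 1 and (8, 9) in frame 2.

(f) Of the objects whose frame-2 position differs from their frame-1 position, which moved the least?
the pink circle

(moved 1)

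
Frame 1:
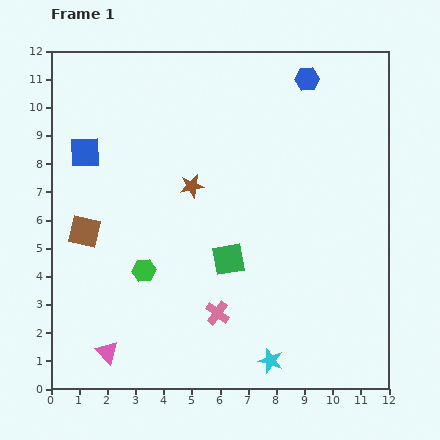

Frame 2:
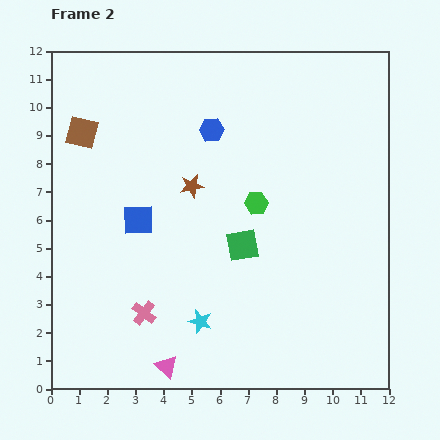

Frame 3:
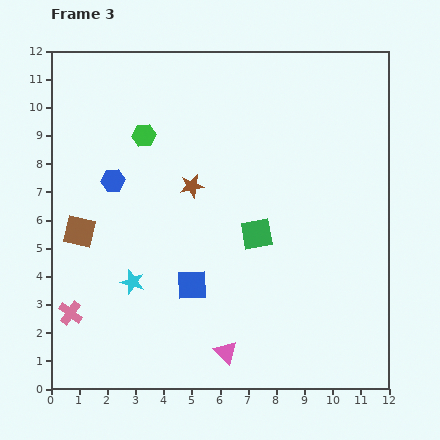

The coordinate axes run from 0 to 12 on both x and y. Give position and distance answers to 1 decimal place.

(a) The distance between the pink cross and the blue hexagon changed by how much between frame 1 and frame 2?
-2.0

Distance in frame 1: 8.9. Distance in frame 2: 6.9.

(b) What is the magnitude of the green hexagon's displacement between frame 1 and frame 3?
4.8

The green hexagon moved from (3.3, 4.2) to (3.3, 9.0), a distance of √(0.0² + 4.8²) ≈ 4.8.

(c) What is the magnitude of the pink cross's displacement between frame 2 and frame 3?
2.6

The pink cross moved from (3.3, 2.7) to (0.7, 2.7), a distance of √(2.6² + 0.0²) ≈ 2.6.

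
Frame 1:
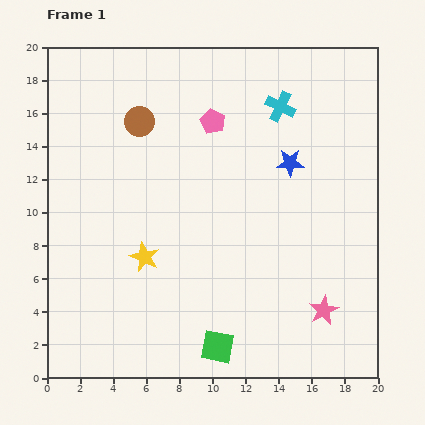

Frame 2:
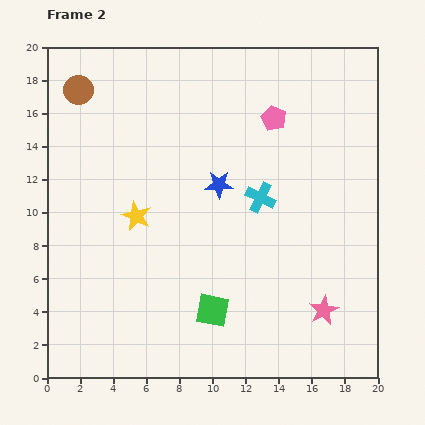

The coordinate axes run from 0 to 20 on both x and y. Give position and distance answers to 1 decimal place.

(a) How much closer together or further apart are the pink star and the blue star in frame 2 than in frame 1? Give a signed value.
+0.8

Distance in frame 1: 9.1. Distance in frame 2: 9.9.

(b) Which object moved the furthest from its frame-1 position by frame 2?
the cyan cross

(moved 5.6; next 4.5)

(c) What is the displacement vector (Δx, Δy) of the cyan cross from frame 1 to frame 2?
(-1.2, -5.5)

The cyan cross was at (14.1, 16.4) in frame 1 and (12.9, 10.9) in frame 2.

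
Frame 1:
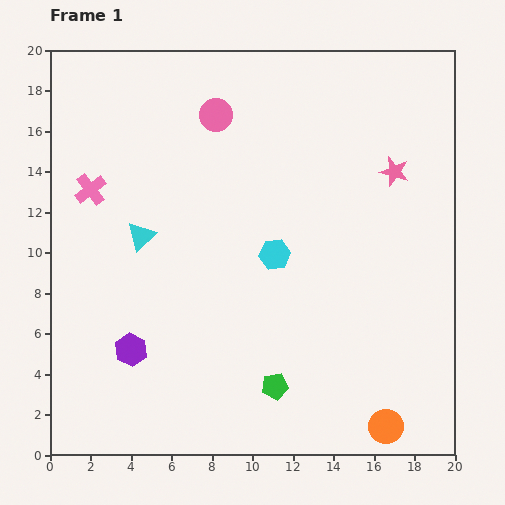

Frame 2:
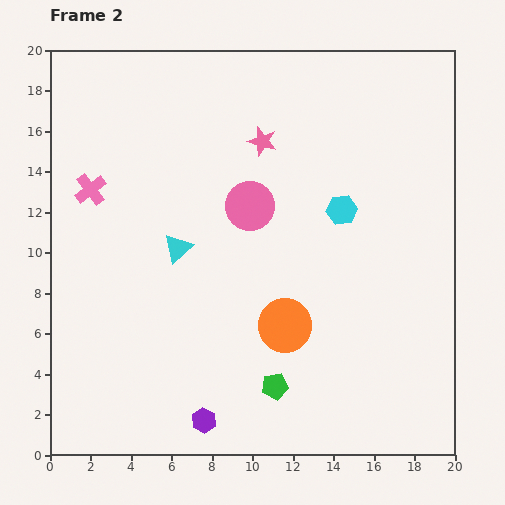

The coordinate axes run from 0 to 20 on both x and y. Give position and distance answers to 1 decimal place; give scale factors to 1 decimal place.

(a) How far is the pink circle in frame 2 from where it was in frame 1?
4.8

The pink circle moved from (8.2, 16.8) to (9.9, 12.3), a distance of √(1.7² + 4.5²) ≈ 4.8.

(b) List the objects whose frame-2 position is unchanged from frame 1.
the green pentagon, the pink cross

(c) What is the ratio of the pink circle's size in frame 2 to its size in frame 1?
1.5×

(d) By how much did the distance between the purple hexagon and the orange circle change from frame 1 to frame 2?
-7.0

Distance in frame 1: 13.2. Distance in frame 2: 6.2.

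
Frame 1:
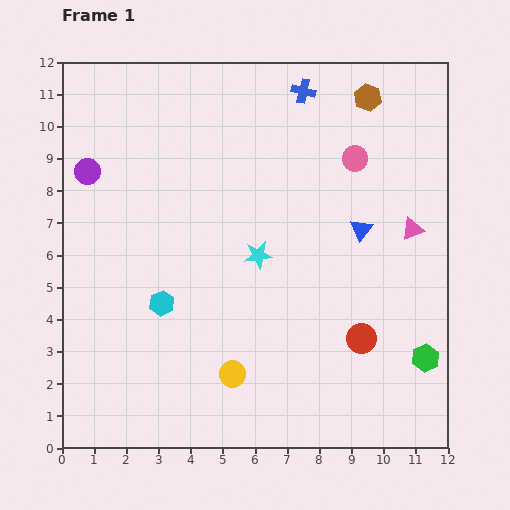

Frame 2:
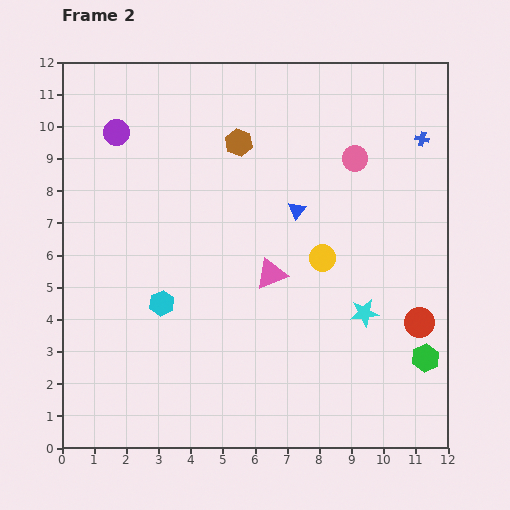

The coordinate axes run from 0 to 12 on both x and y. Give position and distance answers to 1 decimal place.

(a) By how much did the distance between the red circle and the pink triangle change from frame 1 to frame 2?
+1.0

Distance in frame 1: 3.8. Distance in frame 2: 4.8.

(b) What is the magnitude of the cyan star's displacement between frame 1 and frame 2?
3.8

The cyan star moved from (6.1, 6.0) to (9.4, 4.2), a distance of √(3.3² + 1.8²) ≈ 3.8.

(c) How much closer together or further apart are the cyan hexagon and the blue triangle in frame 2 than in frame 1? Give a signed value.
-1.5

Distance in frame 1: 6.6. Distance in frame 2: 5.1.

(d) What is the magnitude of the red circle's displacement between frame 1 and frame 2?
1.9

The red circle moved from (9.3, 3.4) to (11.1, 3.9), a distance of √(1.8² + 0.5²) ≈ 1.9.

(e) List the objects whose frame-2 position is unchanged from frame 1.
the pink circle, the green hexagon, the cyan hexagon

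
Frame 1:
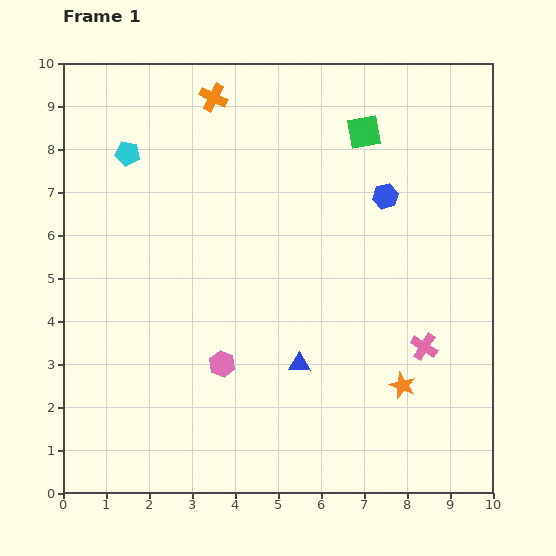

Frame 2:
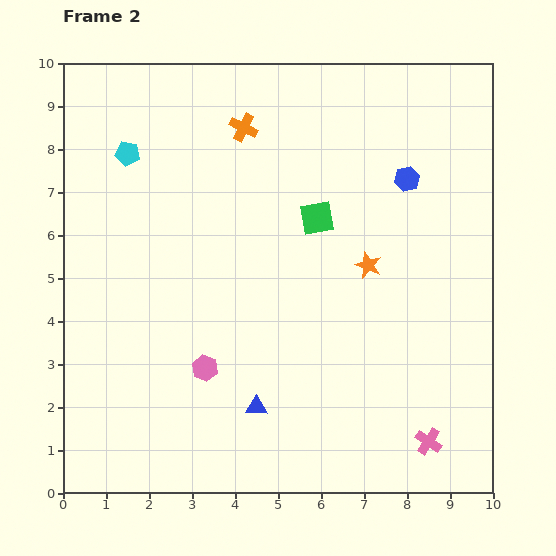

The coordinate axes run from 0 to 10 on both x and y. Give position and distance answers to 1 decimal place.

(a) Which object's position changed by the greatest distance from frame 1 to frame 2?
the orange star

(moved 2.9; next 2.3)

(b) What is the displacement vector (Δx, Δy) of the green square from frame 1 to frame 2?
(-1.1, -2.0)

The green square was at (7.0, 8.4) in frame 1 and (5.9, 6.4) in frame 2.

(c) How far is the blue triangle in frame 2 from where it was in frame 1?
1.4

The blue triangle moved from (5.5, 3.0) to (4.5, 2.0), a distance of √(1.0² + 1.0²) ≈ 1.4.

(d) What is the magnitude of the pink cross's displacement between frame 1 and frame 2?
2.2

The pink cross moved from (8.4, 3.4) to (8.5, 1.2), a distance of √(0.1² + 2.2²) ≈ 2.2.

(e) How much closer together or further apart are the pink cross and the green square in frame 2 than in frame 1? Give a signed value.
+0.6

Distance in frame 1: 5.2. Distance in frame 2: 5.8.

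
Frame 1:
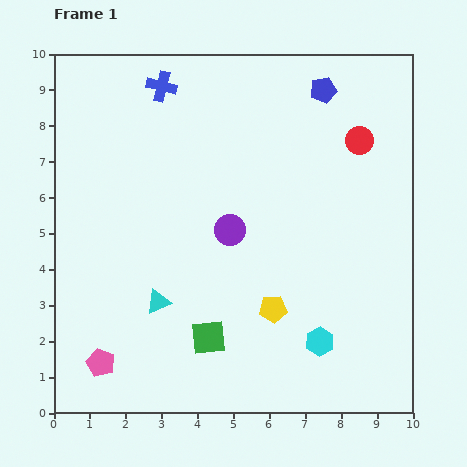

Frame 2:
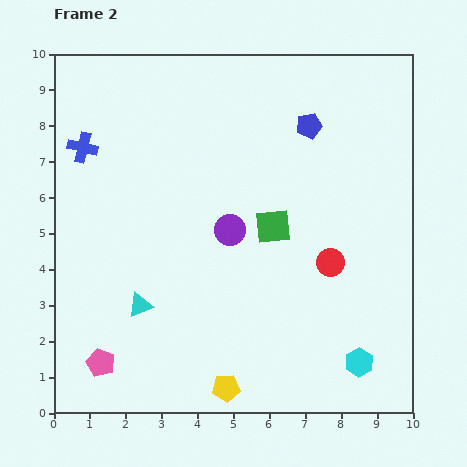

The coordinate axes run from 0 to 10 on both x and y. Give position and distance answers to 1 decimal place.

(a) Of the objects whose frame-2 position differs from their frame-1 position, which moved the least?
the cyan triangle

(moved 0.5)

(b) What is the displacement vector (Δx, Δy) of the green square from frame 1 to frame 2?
(1.8, 3.1)

The green square was at (4.3, 2.1) in frame 1 and (6.1, 5.2) in frame 2.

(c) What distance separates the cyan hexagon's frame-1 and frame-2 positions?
1.3

The cyan hexagon moved from (7.4, 2.0) to (8.5, 1.4), a distance of √(1.1² + 0.6²) ≈ 1.3.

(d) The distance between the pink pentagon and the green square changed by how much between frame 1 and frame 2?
+3.0

Distance in frame 1: 3.1. Distance in frame 2: 6.1.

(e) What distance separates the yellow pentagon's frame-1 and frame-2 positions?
2.6

The yellow pentagon moved from (6.1, 2.9) to (4.8, 0.7), a distance of √(1.3² + 2.2²) ≈ 2.6.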